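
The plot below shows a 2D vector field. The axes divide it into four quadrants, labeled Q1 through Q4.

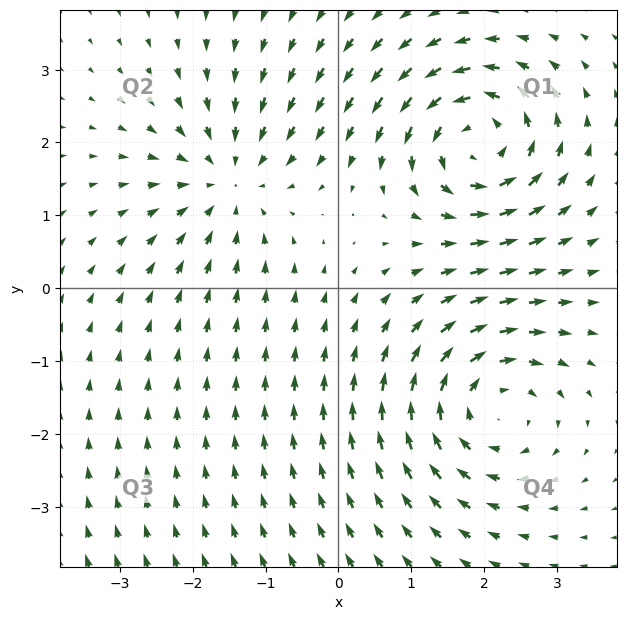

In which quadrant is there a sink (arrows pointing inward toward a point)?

The sink sits at approximately (-1.5, 1.5), which lies in quadrant Q2. The divergence there is about -4, negative as expected for a sink.

Q2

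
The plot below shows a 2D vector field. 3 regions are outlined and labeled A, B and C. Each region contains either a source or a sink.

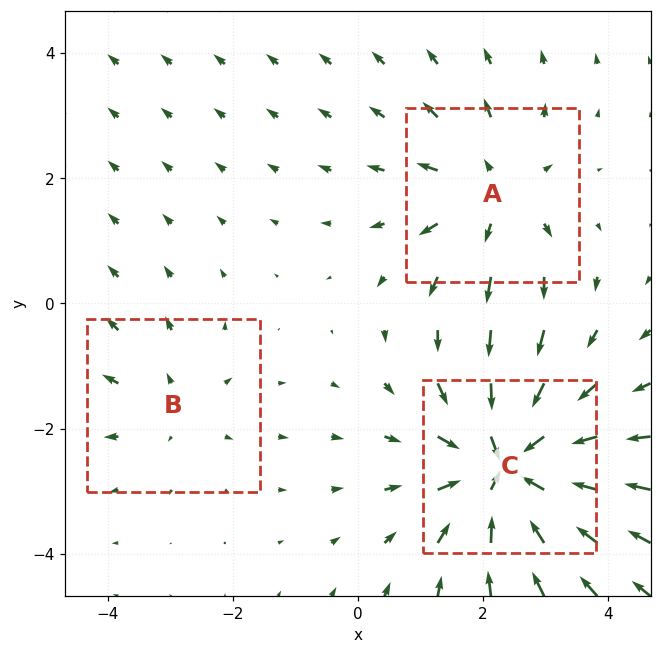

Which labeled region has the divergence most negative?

Divergence at each region's feature centre — A: about +3, B: about +2, C: about -5. Region C is most negative.

C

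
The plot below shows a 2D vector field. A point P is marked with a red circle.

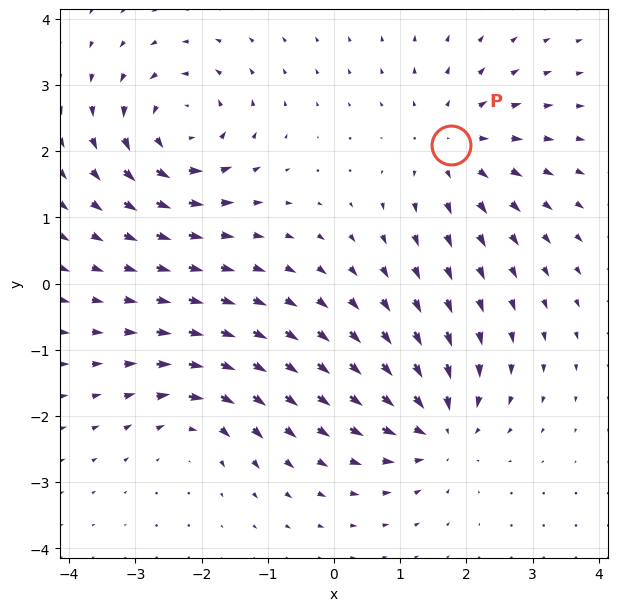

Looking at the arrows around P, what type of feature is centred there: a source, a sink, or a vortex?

At P (1.8, 2.1) the arrows spread outward. Divergence about +4, curl ≈0 — positive divergence with near-zero curl is a source.

source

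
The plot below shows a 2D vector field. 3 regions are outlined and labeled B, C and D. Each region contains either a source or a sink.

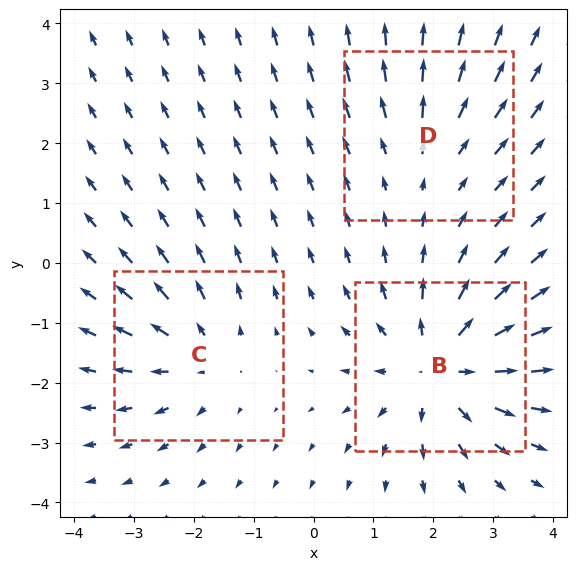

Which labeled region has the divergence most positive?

Divergence at each region's feature centre — B: about +5, C: about +3, D: about +2. Region B is most positive.

B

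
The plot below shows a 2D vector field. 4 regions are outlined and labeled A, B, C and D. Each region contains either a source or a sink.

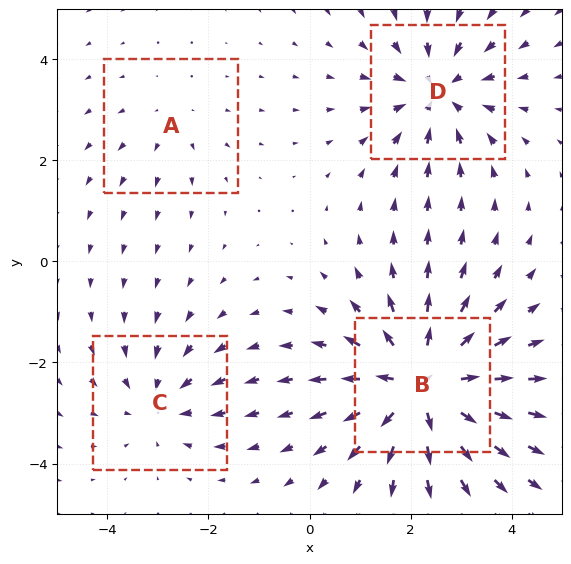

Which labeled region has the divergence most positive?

B

Divergence at each region's feature centre — A: about +2, B: about +7, C: about -3, D: about -4. Region B is most positive.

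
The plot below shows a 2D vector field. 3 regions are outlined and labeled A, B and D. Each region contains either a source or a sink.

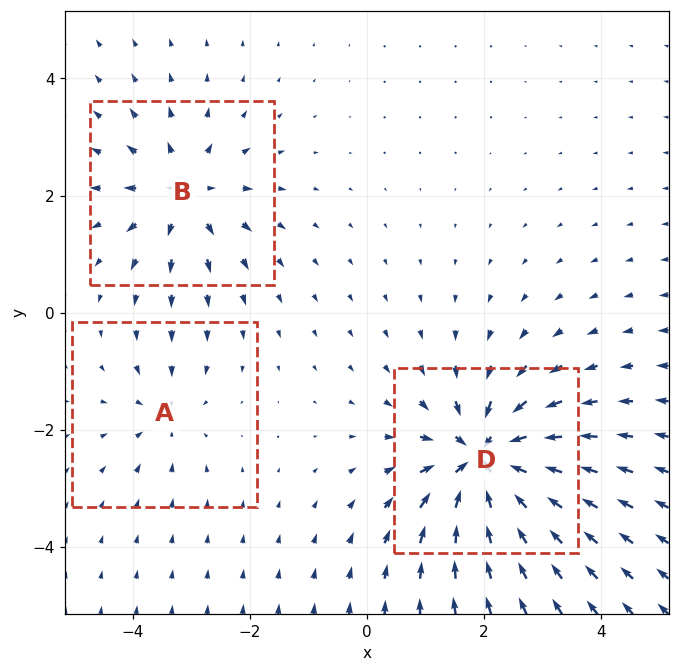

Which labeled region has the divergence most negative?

D

Divergence at each region's feature centre — A: about -2, B: about +4, D: about -6. Region D is most negative.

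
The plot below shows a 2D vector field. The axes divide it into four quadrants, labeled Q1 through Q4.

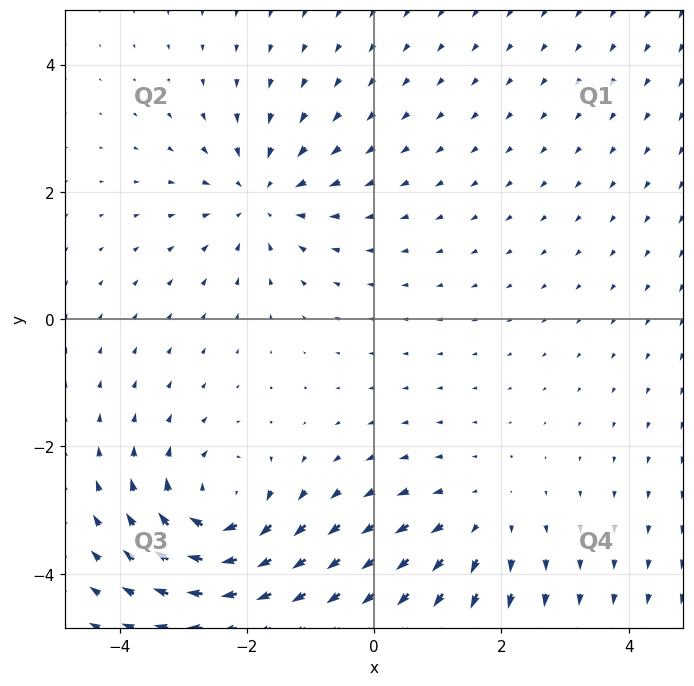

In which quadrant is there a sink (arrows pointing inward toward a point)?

The sink sits at approximately (-1.8, 1.9), which lies in quadrant Q2. The divergence there is about -3, negative as expected for a sink.

Q2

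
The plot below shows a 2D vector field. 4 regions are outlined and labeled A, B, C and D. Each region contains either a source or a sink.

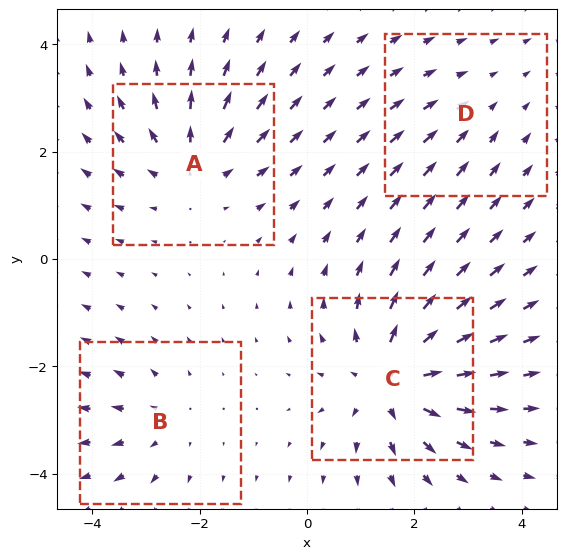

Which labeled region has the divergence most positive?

C

Divergence at each region's feature centre — A: about +4, B: about +3, C: about +7, D: about -2. Region C is most positive.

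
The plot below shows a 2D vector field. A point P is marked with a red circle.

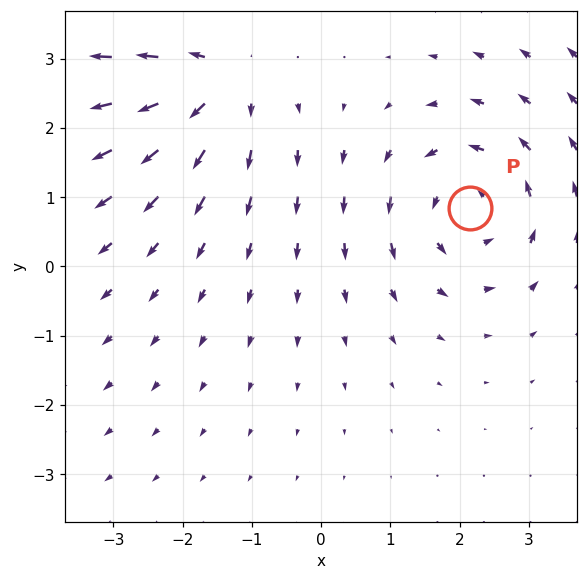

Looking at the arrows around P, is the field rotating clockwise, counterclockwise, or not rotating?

counterclockwise

Near P at (2.1, 0.8) the arrows circulate counterclockwise. The curl (z-component) there is about +4; positive curl means counterclockwise rotation.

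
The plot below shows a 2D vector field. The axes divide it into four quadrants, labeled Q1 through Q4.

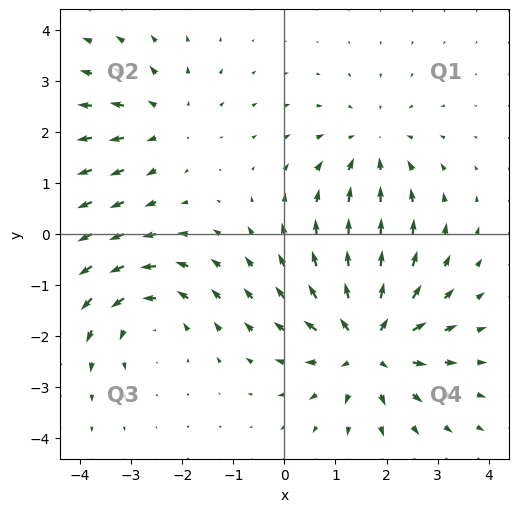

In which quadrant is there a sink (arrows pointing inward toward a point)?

The sink sits at approximately (1.7, 1.7), which lies in quadrant Q1. The divergence there is about -3, negative as expected for a sink.

Q1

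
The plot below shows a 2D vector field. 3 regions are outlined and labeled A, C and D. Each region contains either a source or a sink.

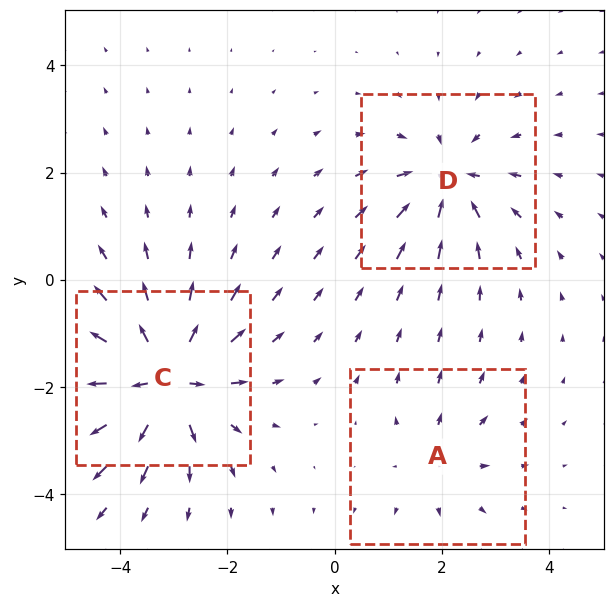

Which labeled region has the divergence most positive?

Divergence at each region's feature centre — A: about +2, C: about +6, D: about -4. Region C is most positive.

C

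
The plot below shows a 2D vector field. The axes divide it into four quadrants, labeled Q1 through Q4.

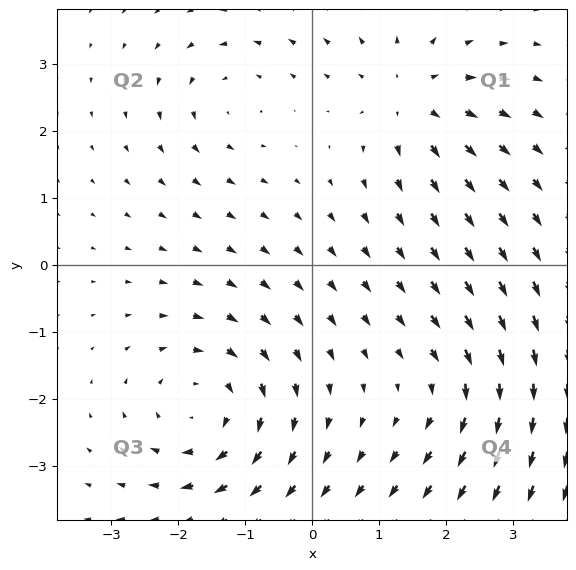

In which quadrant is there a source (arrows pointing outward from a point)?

Q1

The source sits at approximately (1.5, 2.5), which lies in quadrant Q1. The divergence there is about +4, positive as expected for a source.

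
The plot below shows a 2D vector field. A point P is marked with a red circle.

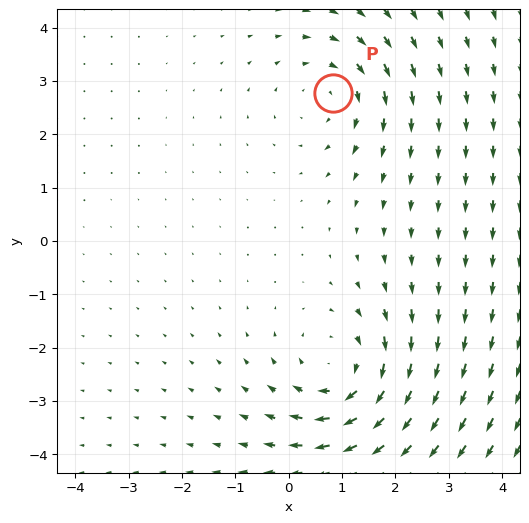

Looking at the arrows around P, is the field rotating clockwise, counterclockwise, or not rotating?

clockwise

Near P at (0.8, 2.8) the arrows circulate clockwise. The curl (z-component) there is about -3; negative curl means clockwise rotation.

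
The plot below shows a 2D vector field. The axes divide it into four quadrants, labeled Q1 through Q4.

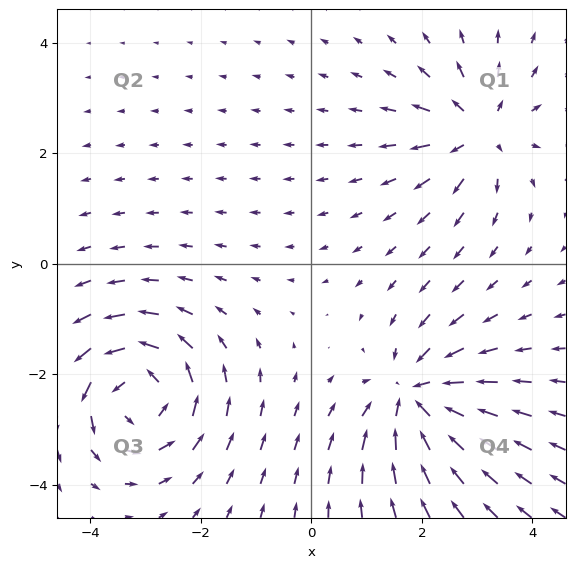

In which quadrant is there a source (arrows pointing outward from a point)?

The source sits at approximately (3.0, 2.4), which lies in quadrant Q1. The divergence there is about +4, positive as expected for a source.

Q1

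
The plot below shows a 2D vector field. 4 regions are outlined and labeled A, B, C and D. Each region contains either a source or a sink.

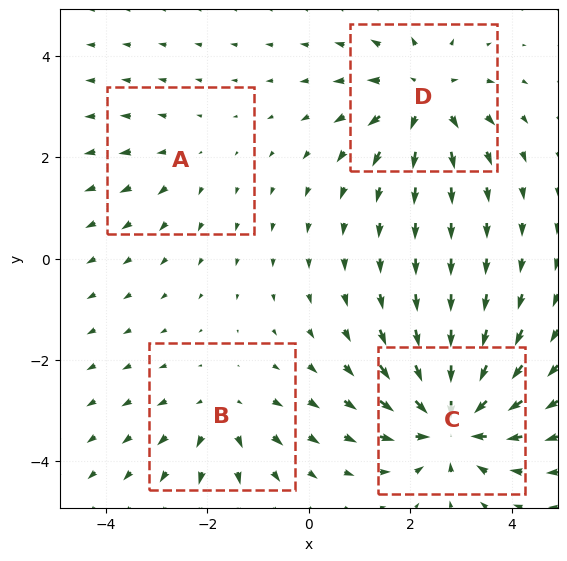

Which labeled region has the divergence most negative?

Divergence at each region's feature centre — A: about +2, B: about +3, C: about -7, D: about +5. Region C is most negative.

C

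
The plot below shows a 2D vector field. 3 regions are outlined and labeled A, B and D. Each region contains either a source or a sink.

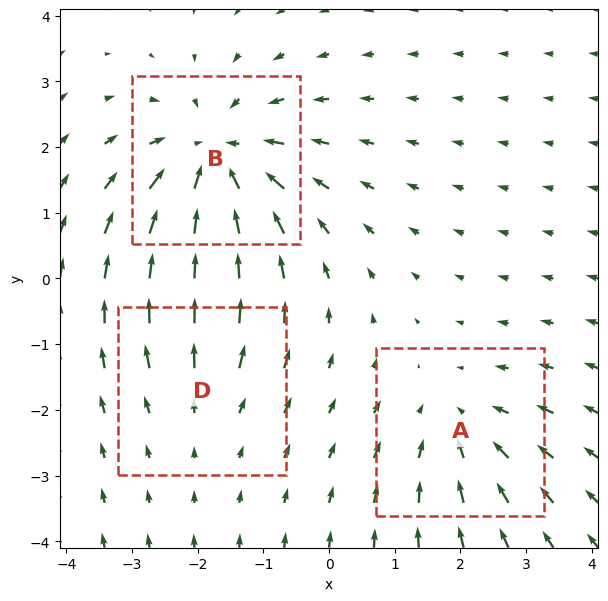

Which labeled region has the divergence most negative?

Divergence at each region's feature centre — A: about -3, B: about -5, D: about +2. Region B is most negative.

B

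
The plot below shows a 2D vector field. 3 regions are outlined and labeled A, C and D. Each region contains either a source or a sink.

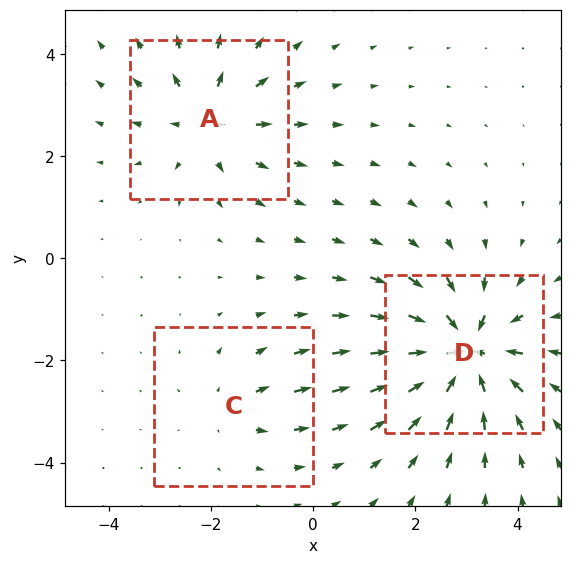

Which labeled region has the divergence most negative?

D

Divergence at each region's feature centre — A: about +4, C: about +2, D: about -6. Region D is most negative.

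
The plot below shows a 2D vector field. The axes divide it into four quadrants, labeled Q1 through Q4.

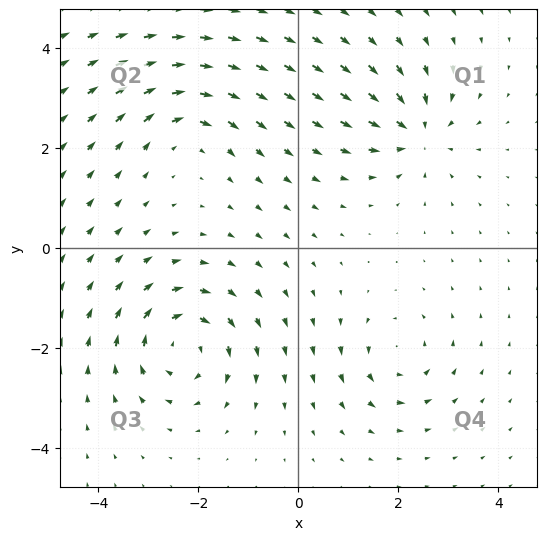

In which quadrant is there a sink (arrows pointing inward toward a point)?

The sink sits at approximately (2.4, 2.3), which lies in quadrant Q1. The divergence there is about -5, negative as expected for a sink.

Q1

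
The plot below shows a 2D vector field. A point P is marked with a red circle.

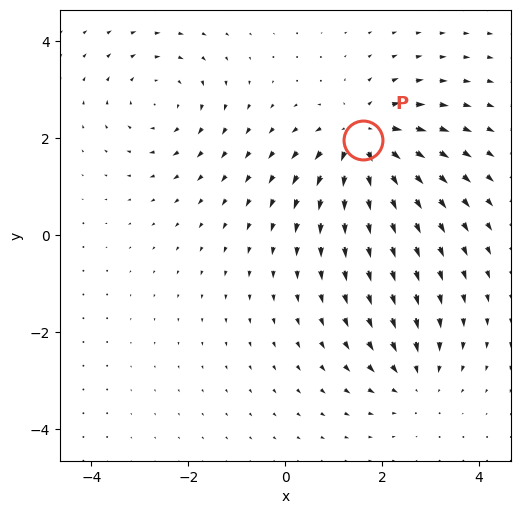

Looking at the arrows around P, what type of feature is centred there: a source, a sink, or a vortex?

source

At P (1.6, 2.0) the arrows spread outward. Divergence about +5, curl ≈0 — positive divergence with near-zero curl is a source.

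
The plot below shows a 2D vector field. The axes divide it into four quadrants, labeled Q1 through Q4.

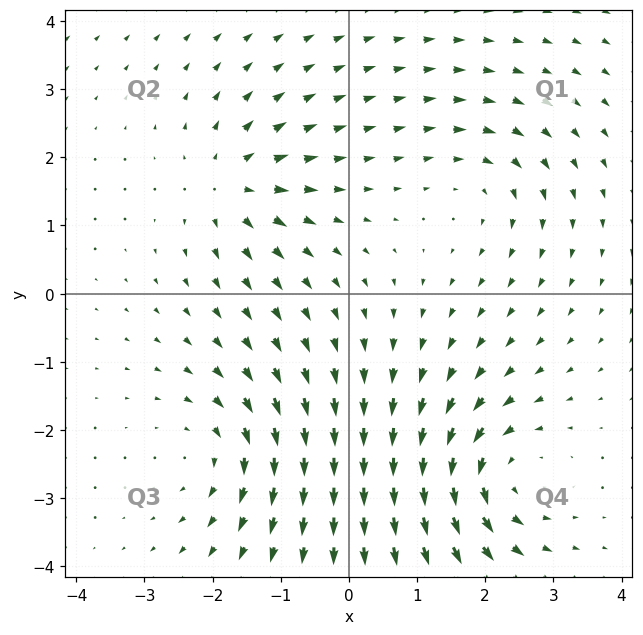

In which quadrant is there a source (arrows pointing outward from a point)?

The source sits at approximately (-1.7, 1.6), which lies in quadrant Q2. The divergence there is about +5, positive as expected for a source.

Q2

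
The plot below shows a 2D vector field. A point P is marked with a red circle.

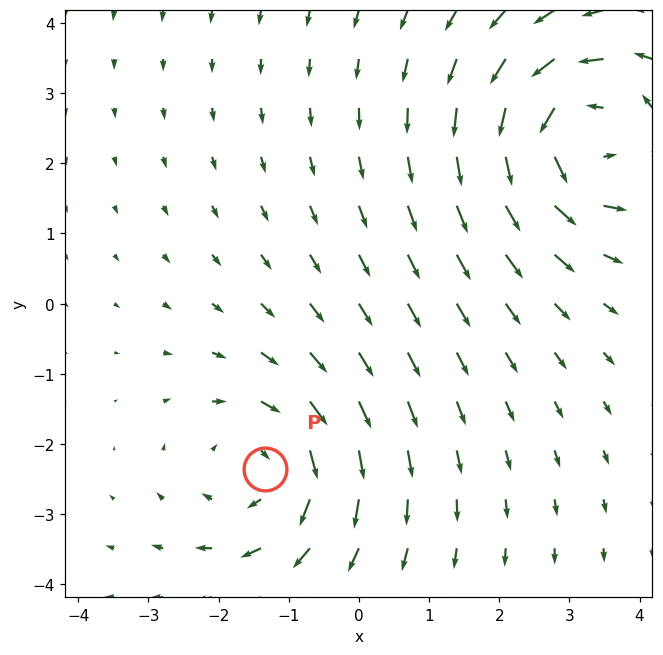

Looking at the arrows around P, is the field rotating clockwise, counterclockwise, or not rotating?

Near P at (-1.3, -2.4) the arrows circulate clockwise. The curl (z-component) there is about -3; negative curl means clockwise rotation.

clockwise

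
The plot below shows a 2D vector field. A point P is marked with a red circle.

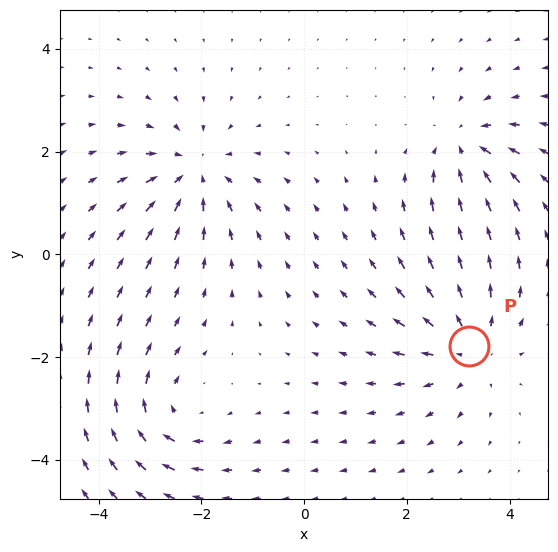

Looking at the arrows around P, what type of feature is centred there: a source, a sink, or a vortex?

source

At P (3.2, -1.8) the arrows spread outward. Divergence about +4, curl ≈0 — positive divergence with near-zero curl is a source.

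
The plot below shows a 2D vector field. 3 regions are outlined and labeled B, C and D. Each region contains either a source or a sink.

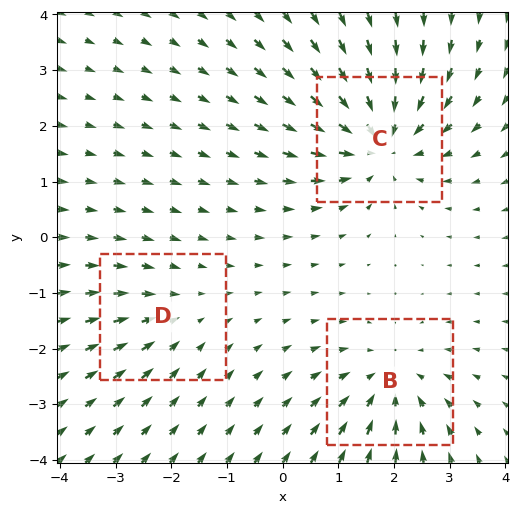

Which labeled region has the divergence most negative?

C

Divergence at each region's feature centre — B: about -3, C: about -4, D: about -2. Region C is most negative.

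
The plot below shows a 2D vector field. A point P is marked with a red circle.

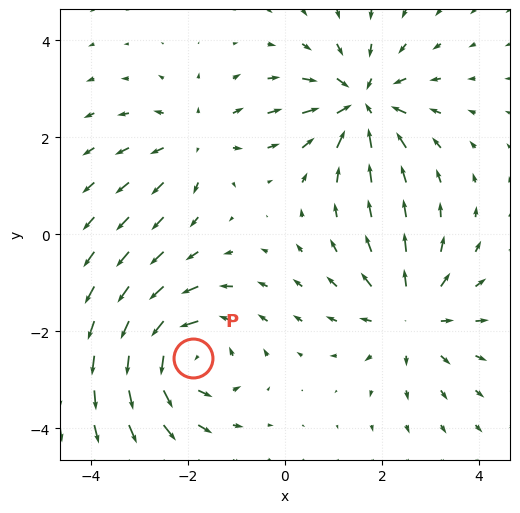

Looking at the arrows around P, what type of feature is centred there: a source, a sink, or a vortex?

At P (-1.9, -2.5) the arrows circulate counterclockwise. Divergence ≈0, curl about +5 — near-zero divergence with nonzero curl is a vortex.

vortex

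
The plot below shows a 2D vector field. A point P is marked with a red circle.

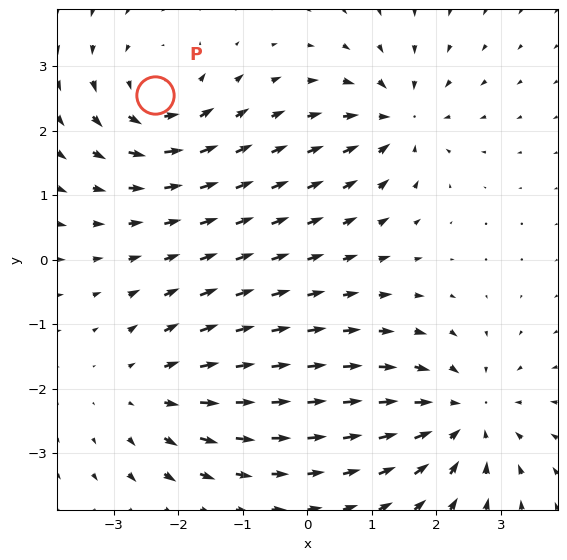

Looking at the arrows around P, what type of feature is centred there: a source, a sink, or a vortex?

vortex

At P (-2.4, 2.6) the arrows circulate counterclockwise. Divergence ≈0, curl about +5 — near-zero divergence with nonzero curl is a vortex.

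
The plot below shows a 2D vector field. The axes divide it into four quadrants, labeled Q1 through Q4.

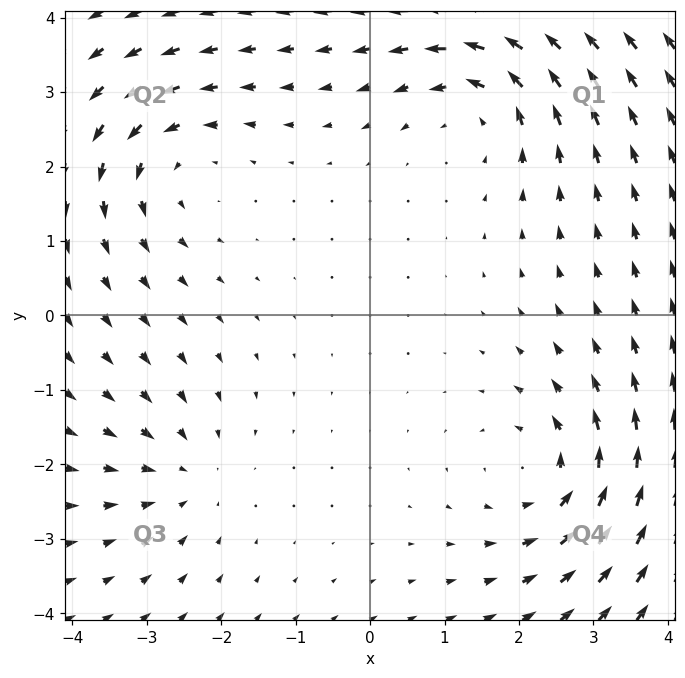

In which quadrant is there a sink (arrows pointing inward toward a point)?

Q3

The sink sits at approximately (-2.5, -2.2), which lies in quadrant Q3. The divergence there is about -3, negative as expected for a sink.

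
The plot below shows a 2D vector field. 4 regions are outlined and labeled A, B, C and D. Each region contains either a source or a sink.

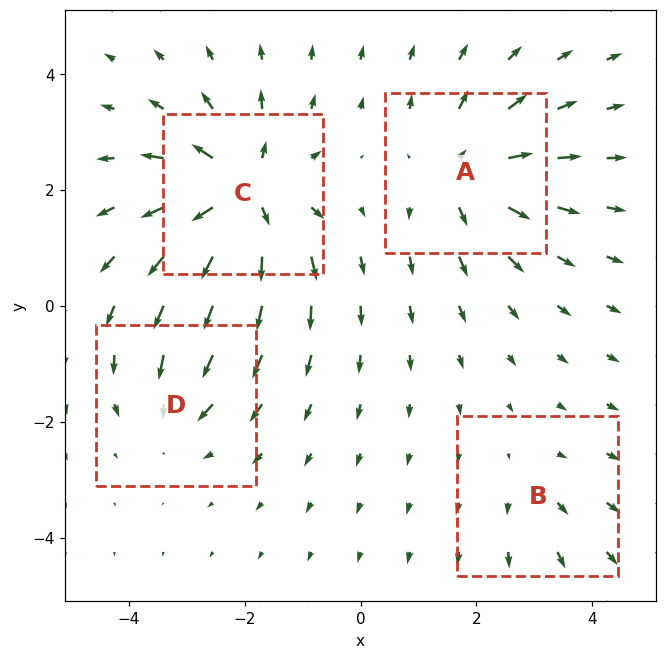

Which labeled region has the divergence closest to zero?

Divergence at each region's feature centre — A: about +5, B: about +2, C: about +8, D: about -4. Region B is closest to zero.

B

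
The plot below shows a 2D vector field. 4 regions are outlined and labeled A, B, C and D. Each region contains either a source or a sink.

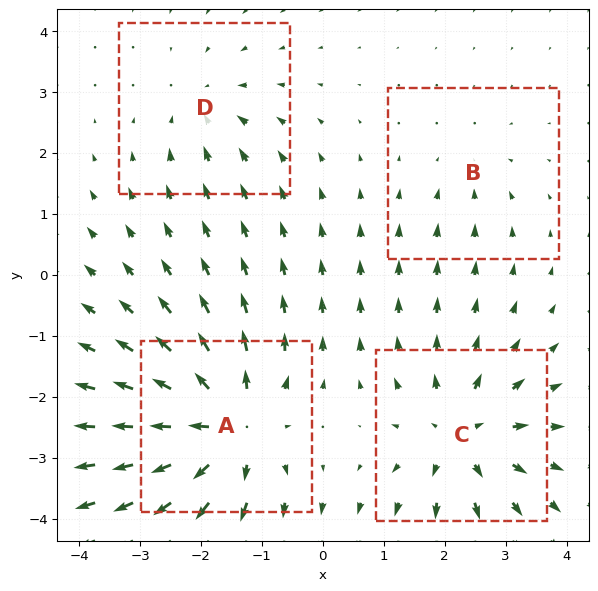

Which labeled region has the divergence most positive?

A

Divergence at each region's feature centre — A: about +7, B: about -2, C: about +6, D: about -3. Region A is most positive.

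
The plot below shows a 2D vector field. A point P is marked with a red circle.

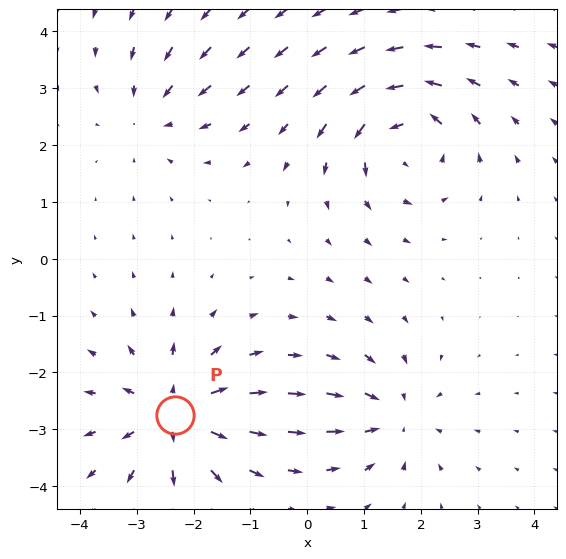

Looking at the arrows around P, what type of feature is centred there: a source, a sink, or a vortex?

At P (-2.3, -2.7) the arrows spread outward. Divergence about +6, curl ≈0 — positive divergence with near-zero curl is a source.

source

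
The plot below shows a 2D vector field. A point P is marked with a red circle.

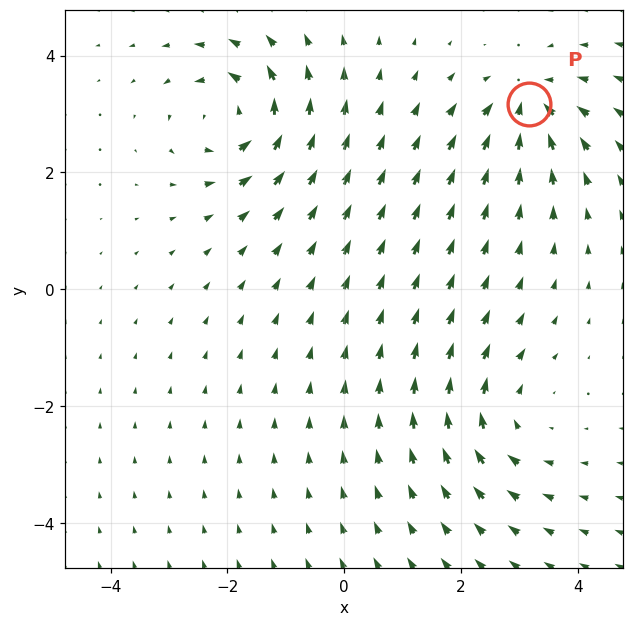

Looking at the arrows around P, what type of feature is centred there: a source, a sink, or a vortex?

At P (3.2, 3.2) the arrows converge inward. Divergence about -4, curl ≈0 — negative divergence with near-zero curl is a sink.

sink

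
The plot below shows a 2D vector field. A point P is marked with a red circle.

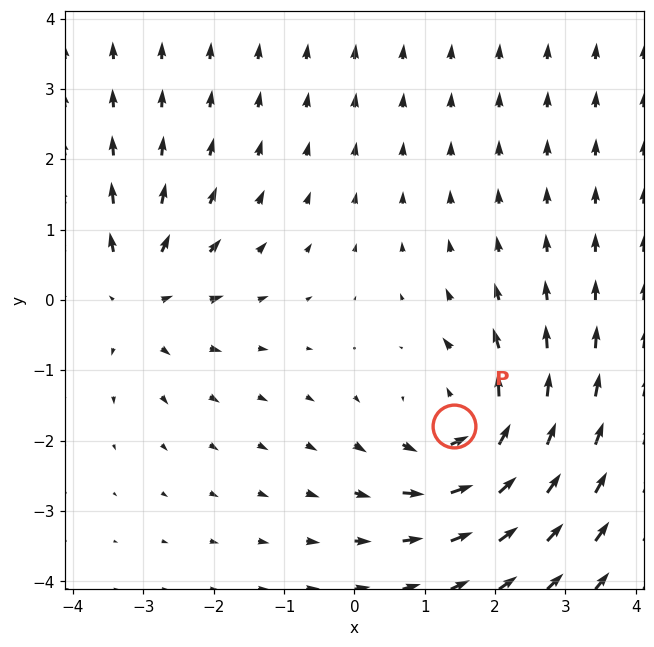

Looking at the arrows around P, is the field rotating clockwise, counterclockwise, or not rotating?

counterclockwise

Near P at (1.4, -1.8) the arrows circulate counterclockwise. The curl (z-component) there is about +4; positive curl means counterclockwise rotation.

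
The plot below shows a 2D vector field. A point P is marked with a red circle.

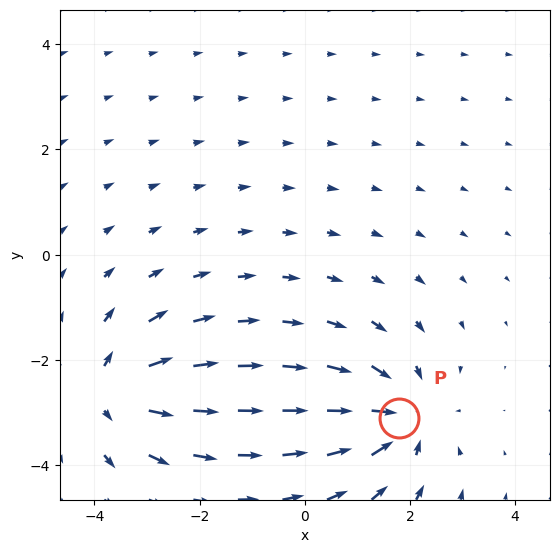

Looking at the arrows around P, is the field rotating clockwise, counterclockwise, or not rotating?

not rotating

Near P at (1.8, -3.1) the arrows show no circulation. The curl there is ≈0.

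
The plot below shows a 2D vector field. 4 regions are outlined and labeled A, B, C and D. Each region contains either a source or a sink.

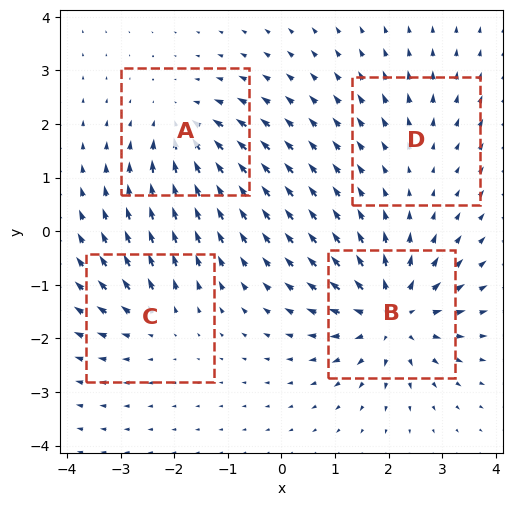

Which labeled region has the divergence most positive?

B

Divergence at each region's feature centre — A: about -5, B: about +8, C: about +4, D: about +2. Region B is most positive.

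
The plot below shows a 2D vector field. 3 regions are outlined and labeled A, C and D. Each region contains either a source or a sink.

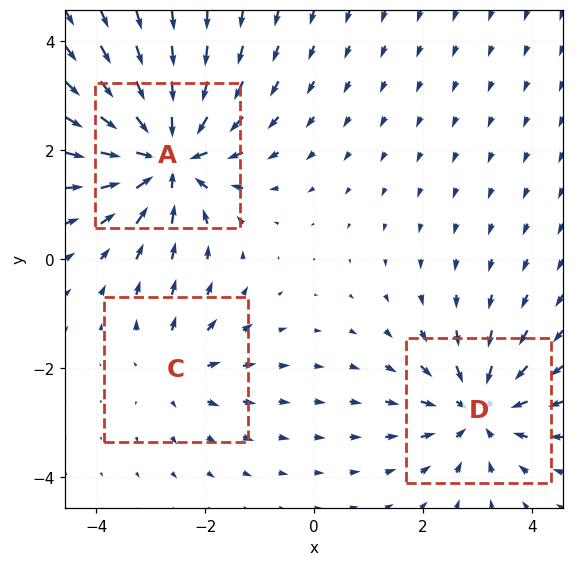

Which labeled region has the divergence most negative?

Divergence at each region's feature centre — A: about -5, C: about +2, D: about -4. Region A is most negative.

A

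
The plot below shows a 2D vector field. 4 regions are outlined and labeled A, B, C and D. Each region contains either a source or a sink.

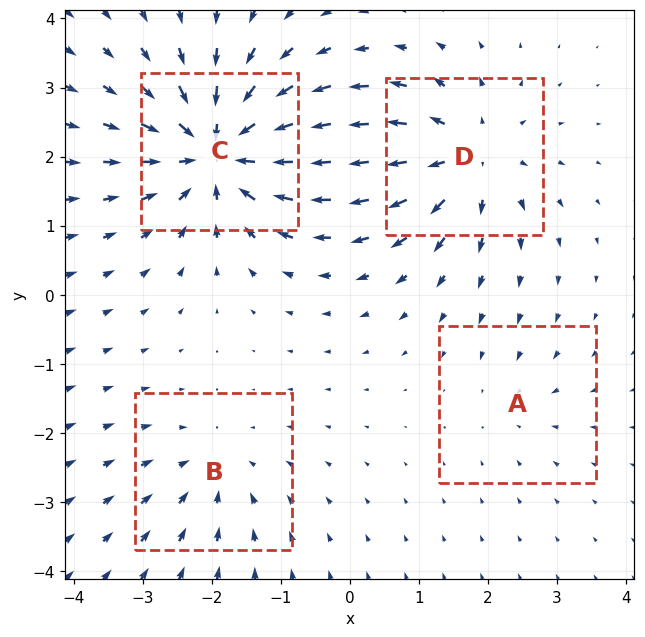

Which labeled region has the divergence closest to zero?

Divergence at each region's feature centre — A: about -2, B: about -4, C: about -8, D: about +6. Region A is closest to zero.

A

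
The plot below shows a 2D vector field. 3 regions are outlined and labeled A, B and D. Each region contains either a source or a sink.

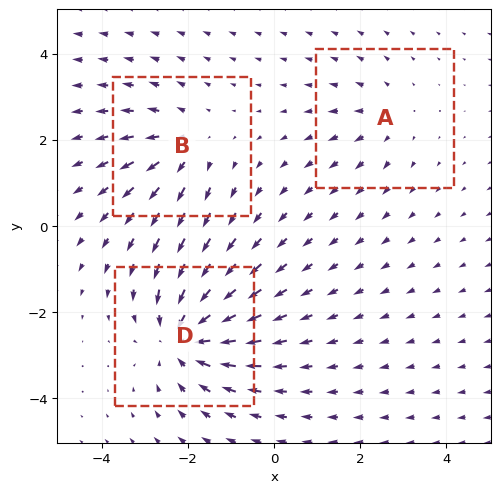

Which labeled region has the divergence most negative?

Divergence at each region's feature centre — A: about +2, B: about +3, D: about -4. Region D is most negative.

D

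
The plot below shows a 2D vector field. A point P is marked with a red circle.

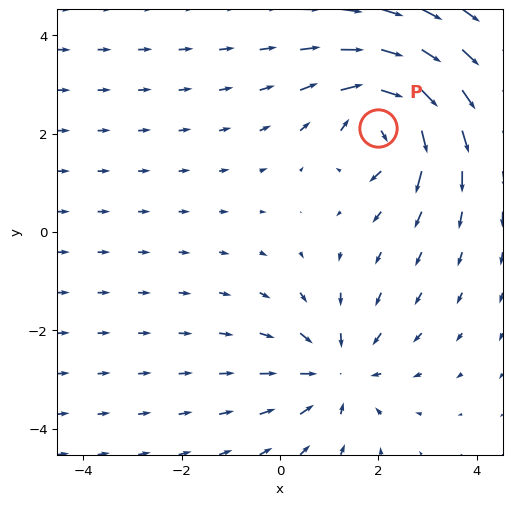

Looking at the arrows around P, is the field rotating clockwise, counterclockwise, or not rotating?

Near P at (2.0, 2.1) the arrows circulate clockwise. The curl (z-component) there is about -5; negative curl means clockwise rotation.

clockwise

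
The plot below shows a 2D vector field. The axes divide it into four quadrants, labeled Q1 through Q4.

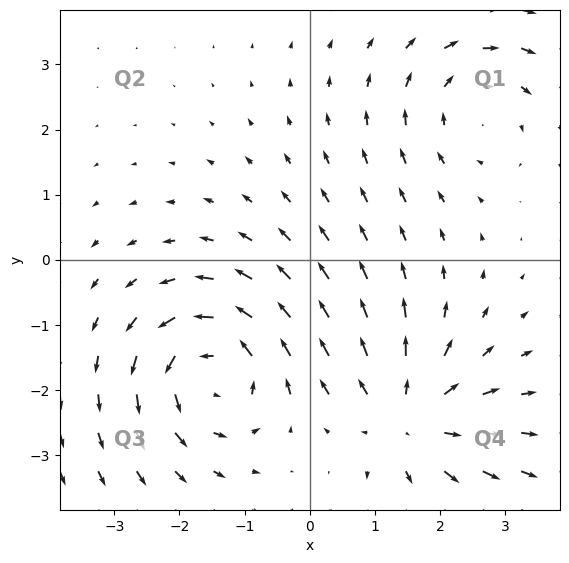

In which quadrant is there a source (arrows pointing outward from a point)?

The source sits at approximately (1.5, -2.4), which lies in quadrant Q4. The divergence there is about +3, positive as expected for a source.

Q4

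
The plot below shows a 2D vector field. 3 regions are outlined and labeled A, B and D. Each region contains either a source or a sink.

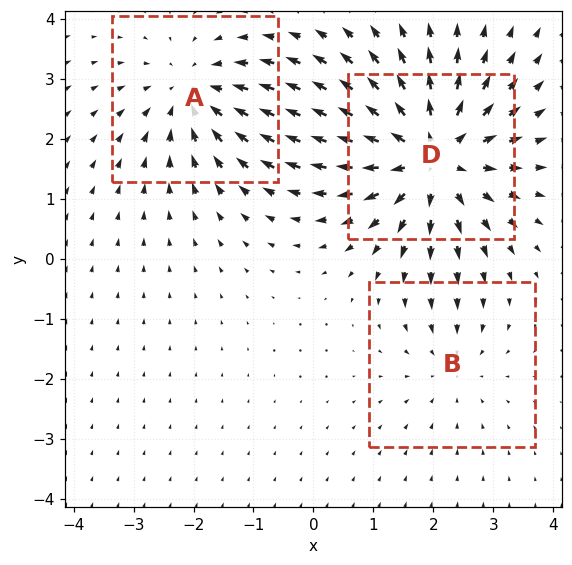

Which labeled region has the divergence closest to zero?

Divergence at each region's feature centre — A: about -3, B: about -2, D: about +5. Region B is closest to zero.

B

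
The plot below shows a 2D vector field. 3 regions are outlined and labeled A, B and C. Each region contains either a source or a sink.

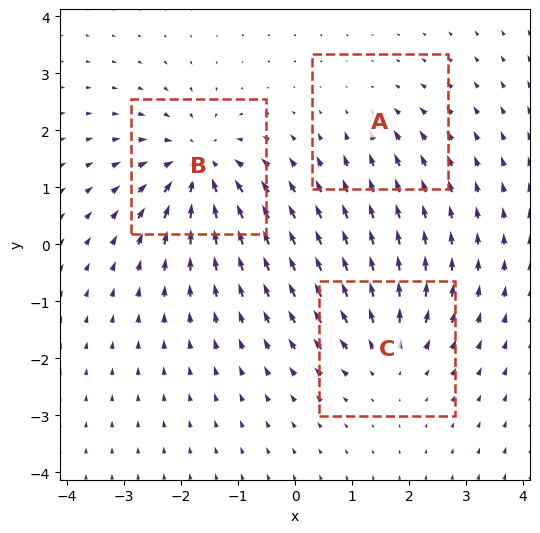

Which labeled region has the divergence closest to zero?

Divergence at each region's feature centre — A: about -2, B: about -5, C: about +3. Region A is closest to zero.

A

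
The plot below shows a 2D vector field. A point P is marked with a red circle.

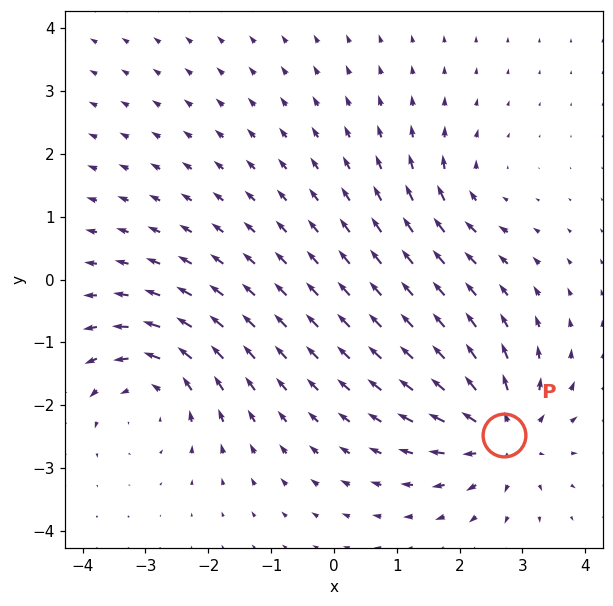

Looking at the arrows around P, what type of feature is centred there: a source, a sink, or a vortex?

source

At P (2.7, -2.5) the arrows spread outward. Divergence about +6, curl ≈0 — positive divergence with near-zero curl is a source.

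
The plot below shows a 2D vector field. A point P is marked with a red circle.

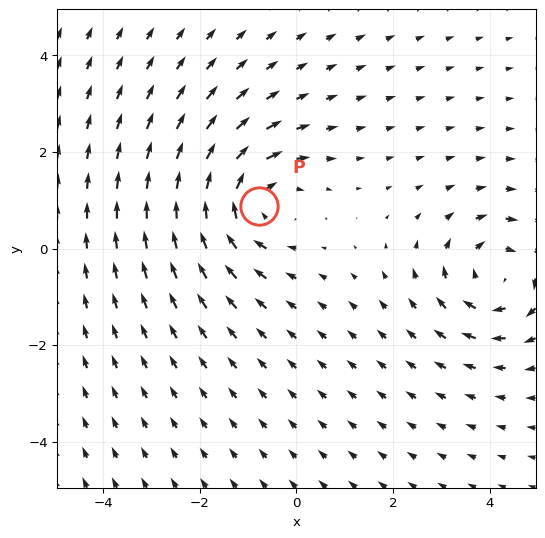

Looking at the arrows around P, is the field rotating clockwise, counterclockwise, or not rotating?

Near P at (-0.8, 0.9) the arrows circulate clockwise. The curl (z-component) there is about -4; negative curl means clockwise rotation.

clockwise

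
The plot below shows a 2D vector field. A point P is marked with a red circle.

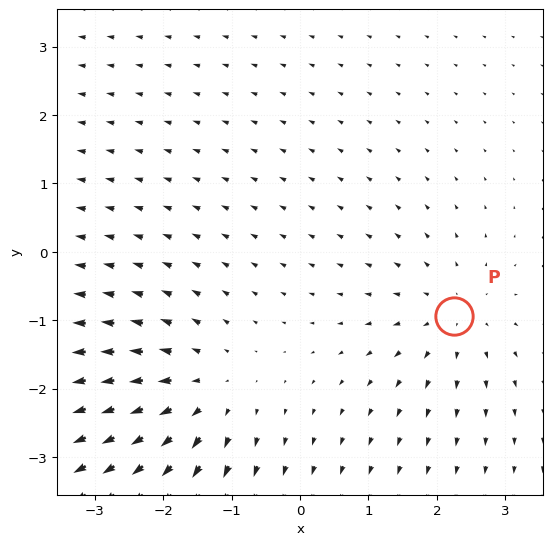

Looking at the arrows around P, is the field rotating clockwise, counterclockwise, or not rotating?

Near P at (2.2, -0.9) the arrows show no circulation. The curl there is ≈0.

not rotating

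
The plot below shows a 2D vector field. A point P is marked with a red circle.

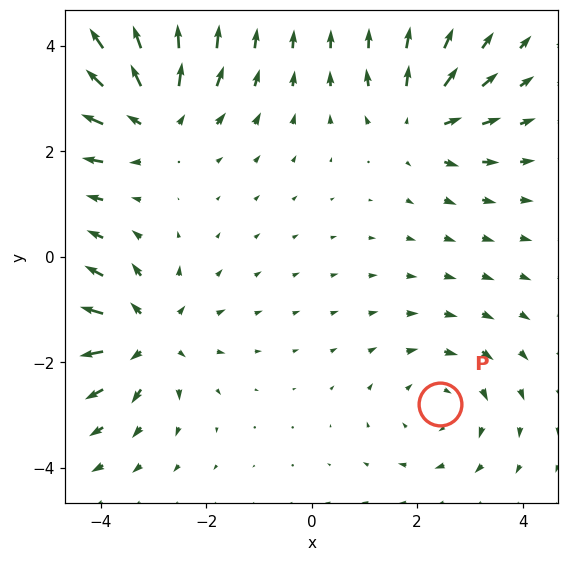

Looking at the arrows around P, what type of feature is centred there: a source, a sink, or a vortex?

At P (2.4, -2.8) the arrows circulate clockwise. Divergence ≈0, curl about -2 — near-zero divergence with nonzero curl is a vortex.

vortex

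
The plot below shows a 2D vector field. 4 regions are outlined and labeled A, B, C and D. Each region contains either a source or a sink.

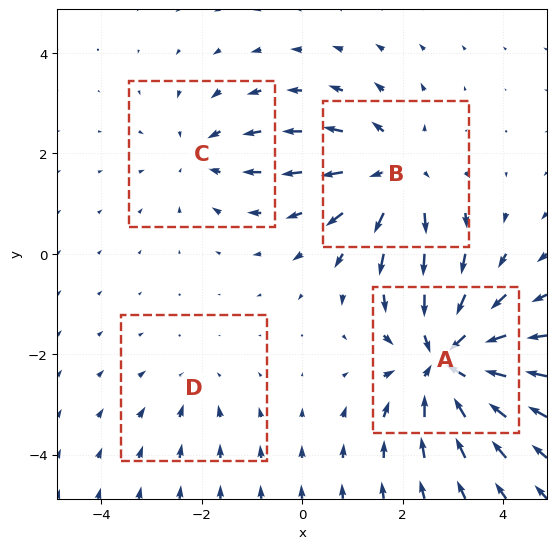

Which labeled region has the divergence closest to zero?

Divergence at each region's feature centre — A: about -7, B: about +5, C: about -3, D: about -2. Region D is closest to zero.

D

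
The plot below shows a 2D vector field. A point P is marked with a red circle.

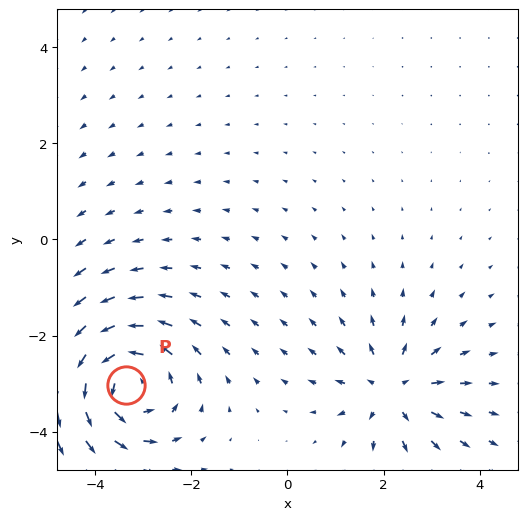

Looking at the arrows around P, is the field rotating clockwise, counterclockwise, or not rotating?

Near P at (-3.4, -3.0) the arrows circulate counterclockwise. The curl (z-component) there is about +4; positive curl means counterclockwise rotation.

counterclockwise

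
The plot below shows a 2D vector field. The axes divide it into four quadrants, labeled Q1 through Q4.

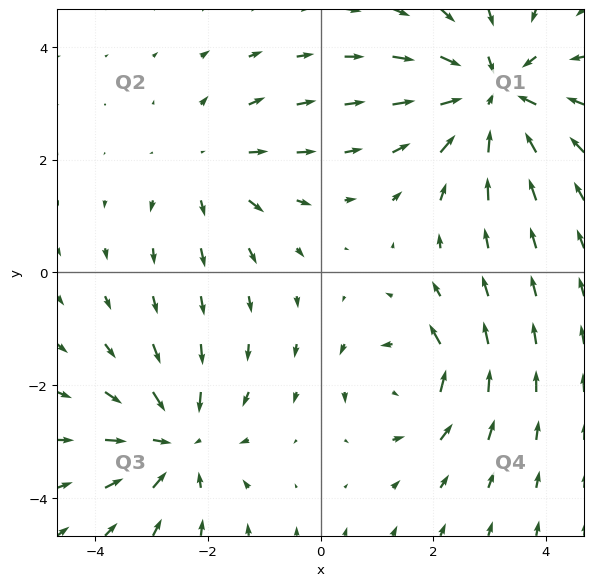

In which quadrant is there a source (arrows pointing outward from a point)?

Q2

The source sits at approximately (-2.0, 1.9), which lies in quadrant Q2. The divergence there is about +2, positive as expected for a source.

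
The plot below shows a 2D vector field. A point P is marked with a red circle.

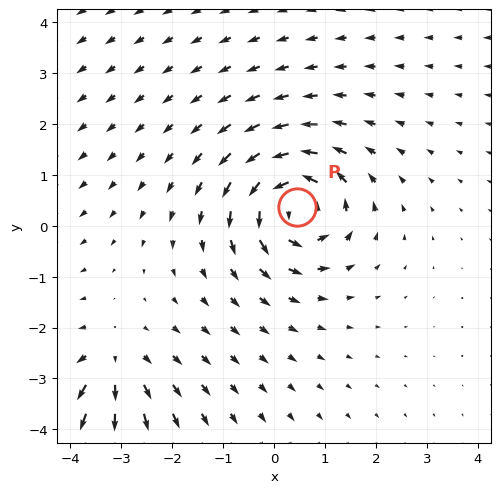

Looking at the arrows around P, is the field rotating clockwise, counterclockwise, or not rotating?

Near P at (0.4, 0.4) the arrows circulate counterclockwise. The curl (z-component) there is about +5; positive curl means counterclockwise rotation.

counterclockwise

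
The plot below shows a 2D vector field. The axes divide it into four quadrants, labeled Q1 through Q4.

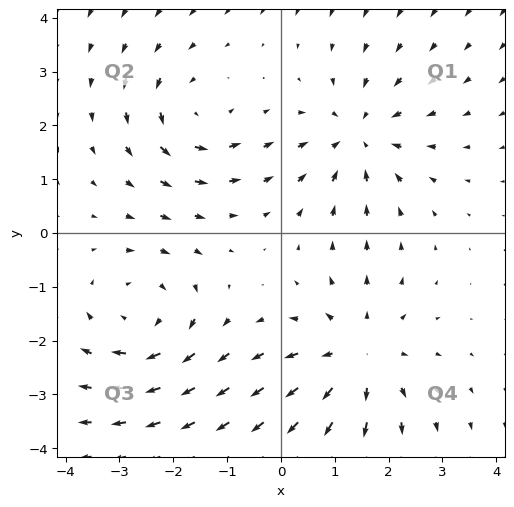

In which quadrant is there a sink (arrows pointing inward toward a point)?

The sink sits at approximately (1.4, 1.8), which lies in quadrant Q1. The divergence there is about -4, negative as expected for a sink.

Q1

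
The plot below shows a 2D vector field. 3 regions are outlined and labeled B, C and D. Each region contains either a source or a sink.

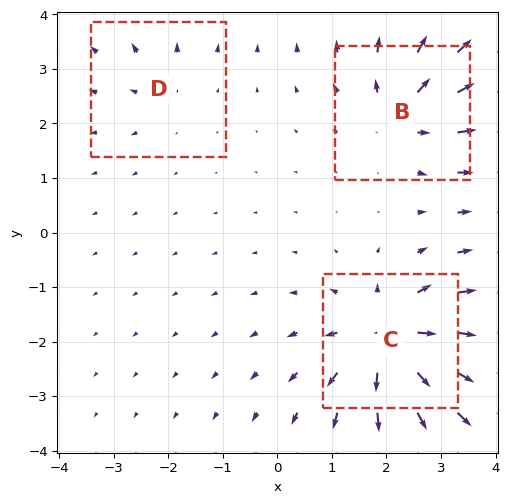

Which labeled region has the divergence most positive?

Divergence at each region's feature centre — B: about +4, C: about +6, D: about +2. Region C is most positive.

C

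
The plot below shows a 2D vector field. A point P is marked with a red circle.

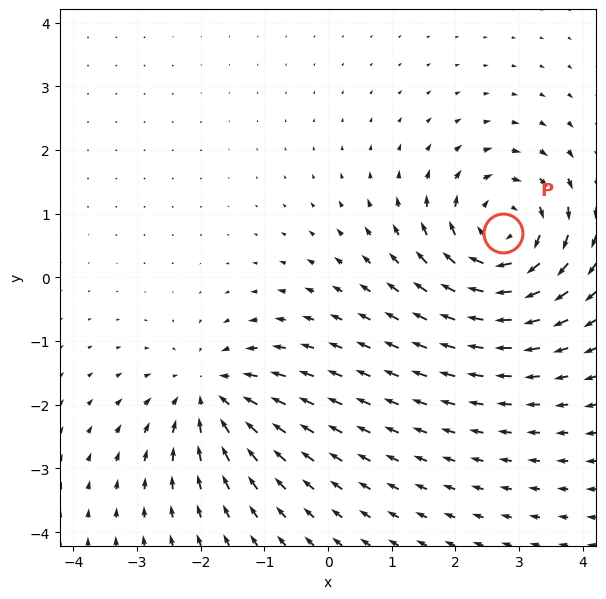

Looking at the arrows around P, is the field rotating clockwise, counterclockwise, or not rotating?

Near P at (2.7, 0.7) the arrows circulate clockwise. The curl (z-component) there is about -6; negative curl means clockwise rotation.

clockwise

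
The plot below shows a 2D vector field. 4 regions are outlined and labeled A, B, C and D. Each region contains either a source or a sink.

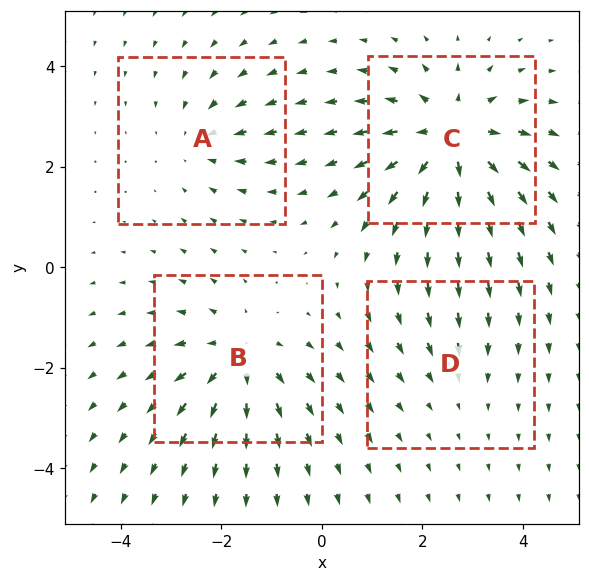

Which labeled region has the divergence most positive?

C

Divergence at each region's feature centre — A: about -3, B: about +4, C: about +6, D: about -2. Region C is most positive.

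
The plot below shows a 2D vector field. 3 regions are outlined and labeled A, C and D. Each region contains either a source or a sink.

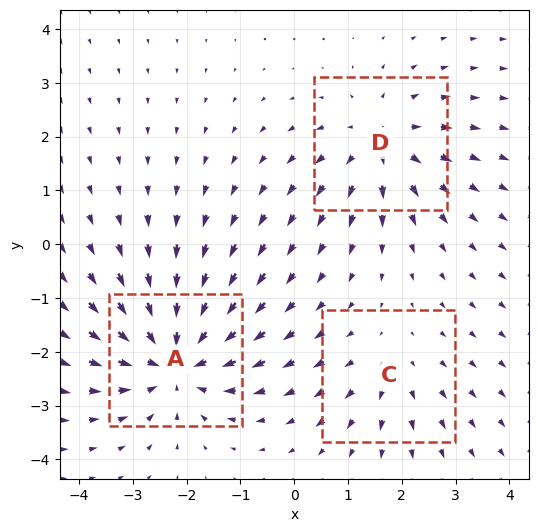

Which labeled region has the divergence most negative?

Divergence at each region's feature centre — A: about -5, C: about +2, D: about +3. Region A is most negative.

A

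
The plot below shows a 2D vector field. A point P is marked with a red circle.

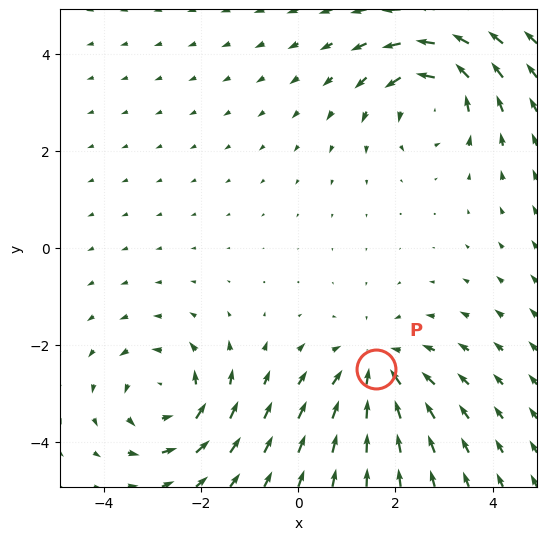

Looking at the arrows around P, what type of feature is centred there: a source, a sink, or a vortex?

At P (1.6, -2.5) the arrows converge inward. Divergence about -2, curl ≈0 — negative divergence with near-zero curl is a sink.

sink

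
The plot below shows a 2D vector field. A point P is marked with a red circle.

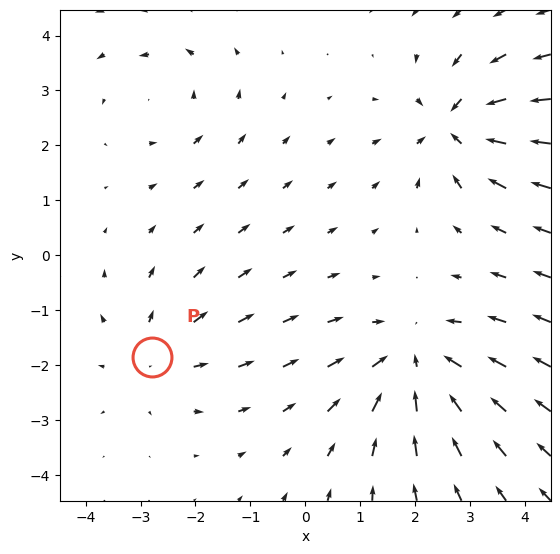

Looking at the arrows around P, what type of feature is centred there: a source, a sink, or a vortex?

At P (-2.8, -1.8) the arrows spread outward. Divergence about +2, curl ≈0 — positive divergence with near-zero curl is a source.

source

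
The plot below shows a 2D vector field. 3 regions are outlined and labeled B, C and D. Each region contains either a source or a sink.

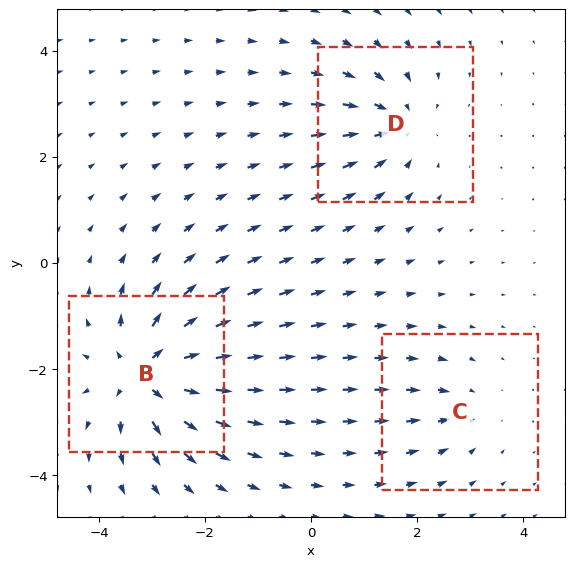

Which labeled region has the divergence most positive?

B

Divergence at each region's feature centre — B: about +6, C: about -2, D: about -4. Region B is most positive.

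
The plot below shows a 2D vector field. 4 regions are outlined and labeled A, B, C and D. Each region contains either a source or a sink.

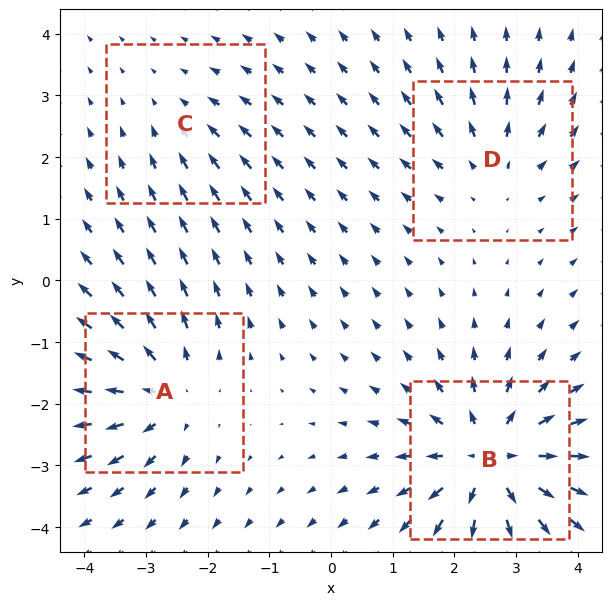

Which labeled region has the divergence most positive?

Divergence at each region's feature centre — A: about +5, B: about +7, C: about -2, D: about +3. Region B is most positive.

B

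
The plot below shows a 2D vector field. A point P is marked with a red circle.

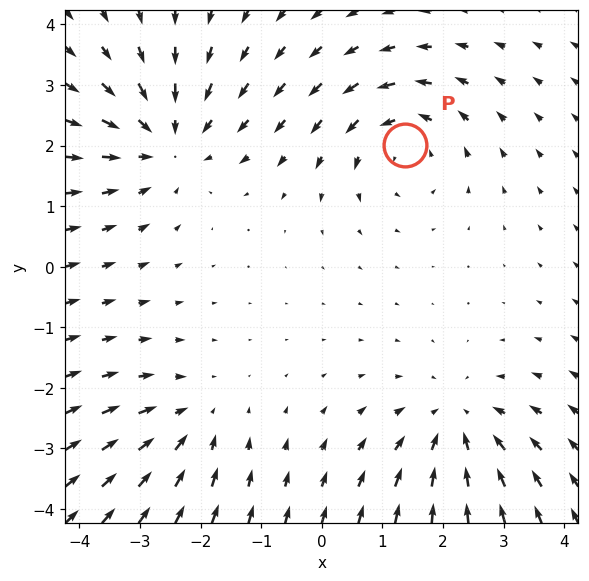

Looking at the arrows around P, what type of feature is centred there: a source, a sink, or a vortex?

vortex

At P (1.4, 2.0) the arrows circulate counterclockwise. Divergence ≈0, curl about +4 — near-zero divergence with nonzero curl is a vortex.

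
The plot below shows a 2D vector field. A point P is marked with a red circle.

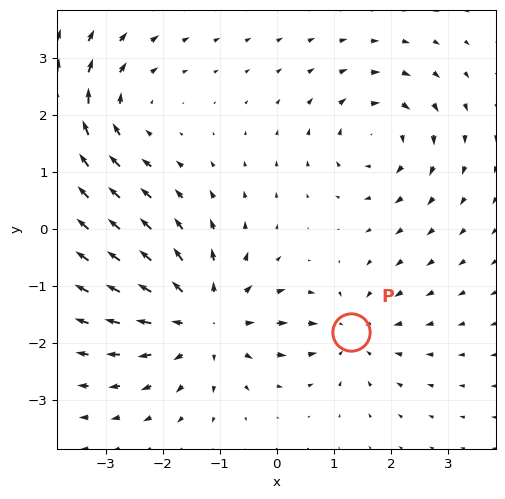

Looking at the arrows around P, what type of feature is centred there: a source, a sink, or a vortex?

sink

At P (1.3, -1.8) the arrows converge inward. Divergence about -3, curl ≈0 — negative divergence with near-zero curl is a sink.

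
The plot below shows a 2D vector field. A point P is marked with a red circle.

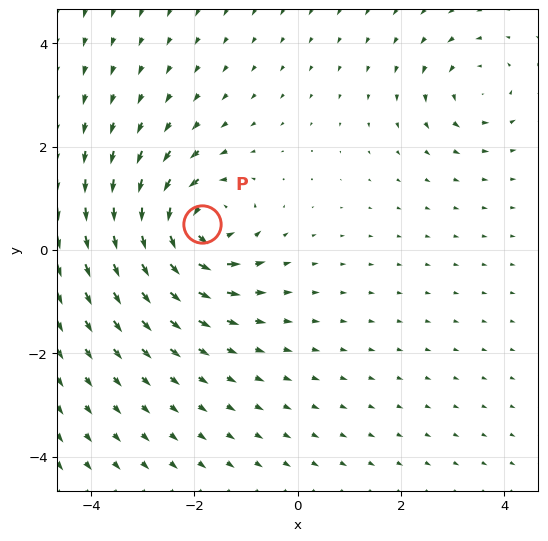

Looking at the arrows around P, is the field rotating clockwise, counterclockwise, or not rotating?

counterclockwise

Near P at (-1.9, 0.5) the arrows circulate counterclockwise. The curl (z-component) there is about +7; positive curl means counterclockwise rotation.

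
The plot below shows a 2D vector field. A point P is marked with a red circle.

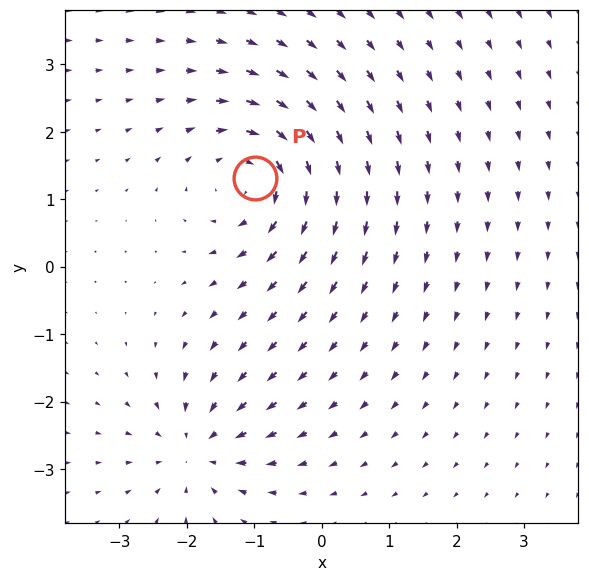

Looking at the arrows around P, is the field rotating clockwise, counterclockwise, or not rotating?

clockwise

Near P at (-1.0, 1.3) the arrows circulate clockwise. The curl (z-component) there is about -5; negative curl means clockwise rotation.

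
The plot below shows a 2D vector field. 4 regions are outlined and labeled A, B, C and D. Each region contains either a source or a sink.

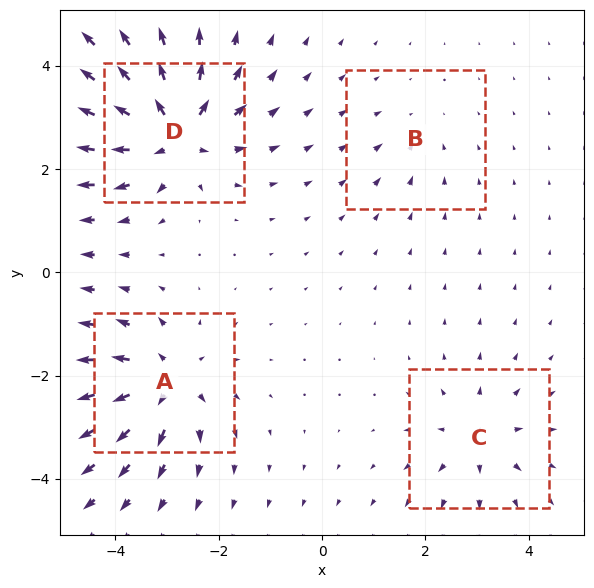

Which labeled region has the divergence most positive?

Divergence at each region's feature centre — A: about +7, B: about -2, C: about +4, D: about +8. Region D is most positive.

D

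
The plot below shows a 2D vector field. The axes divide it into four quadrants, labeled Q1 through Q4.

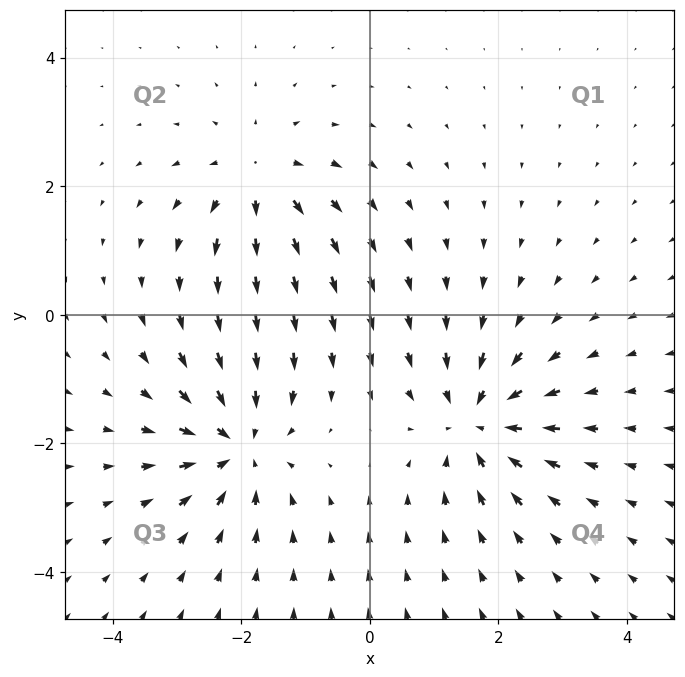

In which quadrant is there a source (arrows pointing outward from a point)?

The source sits at approximately (-1.7, 2.1), which lies in quadrant Q2. The divergence there is about +5, positive as expected for a source.

Q2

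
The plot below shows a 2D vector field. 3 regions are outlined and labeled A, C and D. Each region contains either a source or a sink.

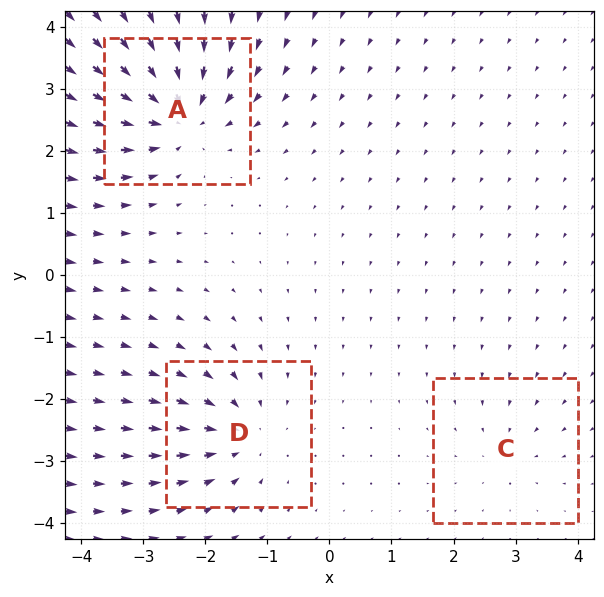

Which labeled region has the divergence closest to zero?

Divergence at each region's feature centre — A: about -6, C: about -2, D: about -4. Region C is closest to zero.

C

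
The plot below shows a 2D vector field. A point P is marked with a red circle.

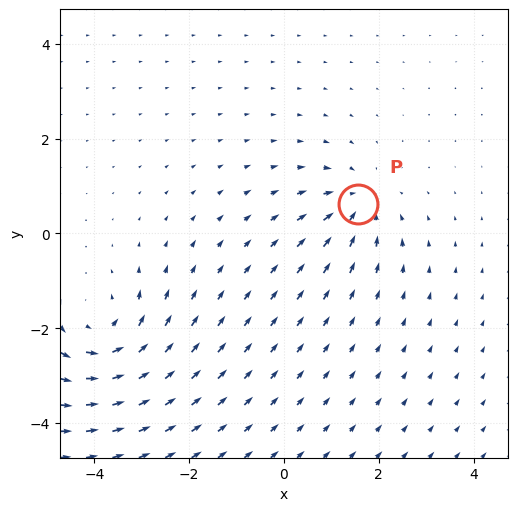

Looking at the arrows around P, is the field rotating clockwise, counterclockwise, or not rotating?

not rotating

Near P at (1.6, 0.6) the arrows show no circulation. The curl there is ≈0.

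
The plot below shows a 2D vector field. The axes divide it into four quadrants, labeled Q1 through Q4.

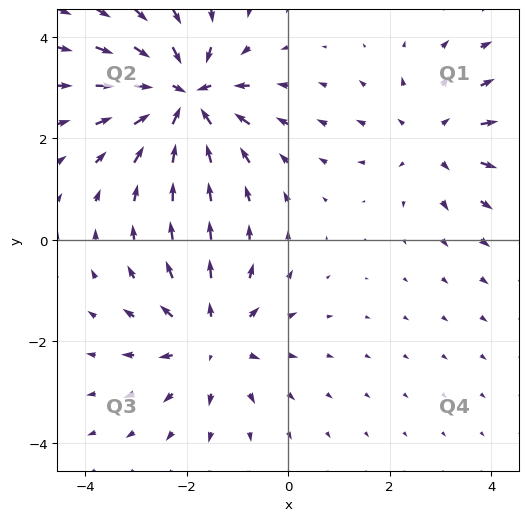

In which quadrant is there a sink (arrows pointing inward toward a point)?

The sink sits at approximately (-2.0, 2.8), which lies in quadrant Q2. The divergence there is about -5, negative as expected for a sink.

Q2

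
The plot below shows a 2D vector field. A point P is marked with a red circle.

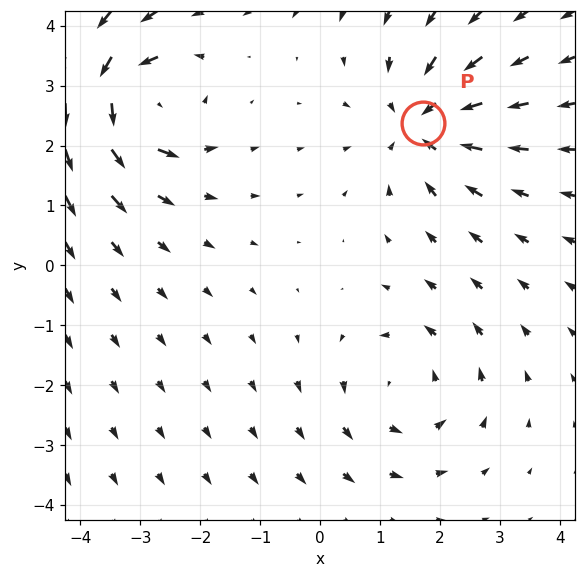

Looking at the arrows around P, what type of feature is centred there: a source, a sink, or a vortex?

sink

At P (1.7, 2.4) the arrows converge inward. Divergence about -3, curl ≈0 — negative divergence with near-zero curl is a sink.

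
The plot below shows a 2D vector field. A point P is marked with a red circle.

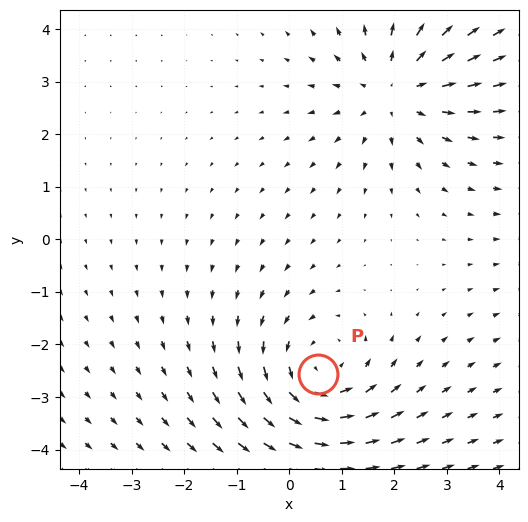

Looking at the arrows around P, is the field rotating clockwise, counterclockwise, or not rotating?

Near P at (0.5, -2.6) the arrows circulate counterclockwise. The curl (z-component) there is about +4; positive curl means counterclockwise rotation.

counterclockwise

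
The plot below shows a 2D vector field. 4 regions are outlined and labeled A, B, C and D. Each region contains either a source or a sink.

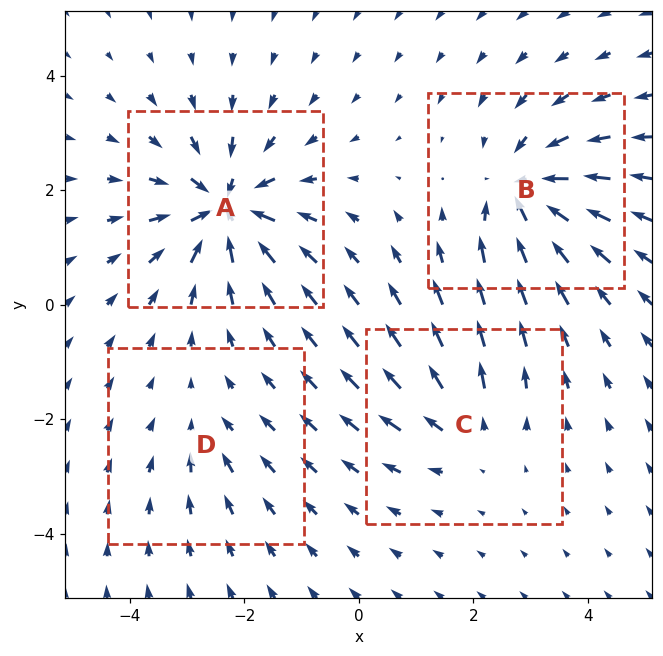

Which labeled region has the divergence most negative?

A

Divergence at each region's feature centre — A: about -8, B: about -6, C: about +4, D: about -2. Region A is most negative.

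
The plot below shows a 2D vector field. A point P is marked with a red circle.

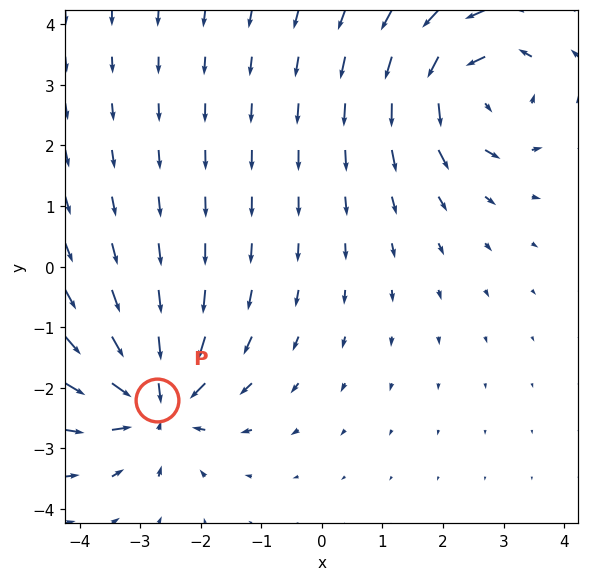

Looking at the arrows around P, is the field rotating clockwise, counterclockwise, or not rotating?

not rotating

Near P at (-2.7, -2.2) the arrows show no circulation. The curl there is ≈0.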